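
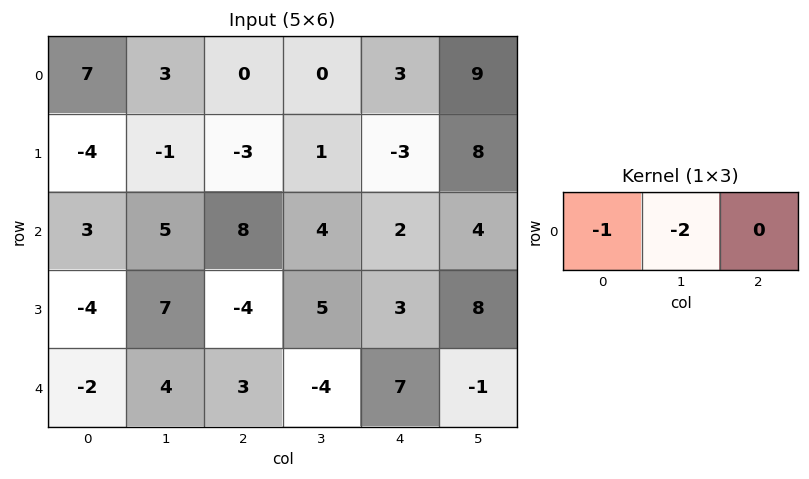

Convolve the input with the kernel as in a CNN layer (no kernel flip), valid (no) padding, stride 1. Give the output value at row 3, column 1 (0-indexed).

The receptive field on the input at this output position is [7 -4 5]. Elementwise product with the kernel and sum: 7·-1 + -4·-2.

1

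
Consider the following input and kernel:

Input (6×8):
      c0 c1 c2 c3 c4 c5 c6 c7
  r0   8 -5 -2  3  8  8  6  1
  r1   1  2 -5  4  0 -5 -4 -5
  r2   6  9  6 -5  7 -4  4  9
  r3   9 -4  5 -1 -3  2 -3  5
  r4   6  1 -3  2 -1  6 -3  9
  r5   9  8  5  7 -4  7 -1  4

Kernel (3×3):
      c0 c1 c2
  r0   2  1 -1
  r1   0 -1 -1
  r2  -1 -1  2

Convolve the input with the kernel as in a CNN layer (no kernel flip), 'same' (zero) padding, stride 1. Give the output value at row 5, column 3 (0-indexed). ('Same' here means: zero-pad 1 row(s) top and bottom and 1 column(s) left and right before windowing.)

-6

The receptive field on the zero-padded input at this output position is [-3 2 -1 / 5 7 -4 / 0 0 0]. Elementwise product with the kernel and sum: -3·2 + 2·1 + -1·-1 + 7·-1 + -4·-1 + 0·-1 + 0·-1 + 0·2.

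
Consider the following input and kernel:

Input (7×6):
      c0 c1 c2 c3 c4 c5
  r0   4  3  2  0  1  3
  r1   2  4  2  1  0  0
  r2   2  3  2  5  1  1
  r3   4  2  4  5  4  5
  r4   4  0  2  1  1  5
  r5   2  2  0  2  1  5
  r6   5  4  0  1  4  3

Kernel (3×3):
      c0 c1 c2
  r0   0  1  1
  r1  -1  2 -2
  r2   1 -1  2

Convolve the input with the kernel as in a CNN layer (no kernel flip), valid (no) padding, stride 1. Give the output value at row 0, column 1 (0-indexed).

11

The receptive field on the input at this output position is [3 2 0 / 4 2 1 / 3 2 5]. Elementwise product with the kernel and sum: 2·1 + 0·1 + 4·-1 + 2·2 + 1·-2 + 3·1 + 2·-1 + 5·2.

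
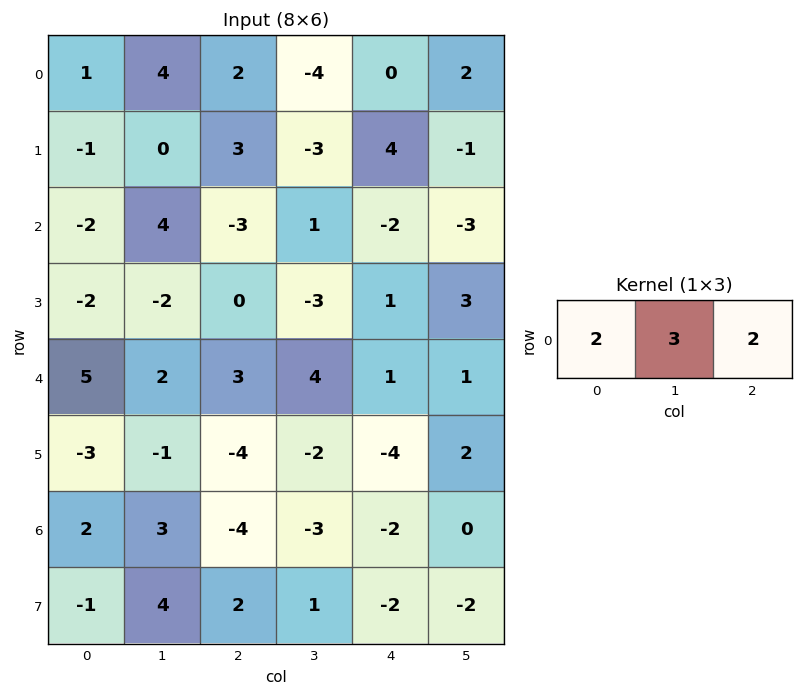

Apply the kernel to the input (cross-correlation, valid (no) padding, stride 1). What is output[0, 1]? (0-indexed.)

6

The receptive field on the input at this output position is [4 2 -4]. Elementwise product with the kernel and sum: 4·2 + 2·3 + -4·2.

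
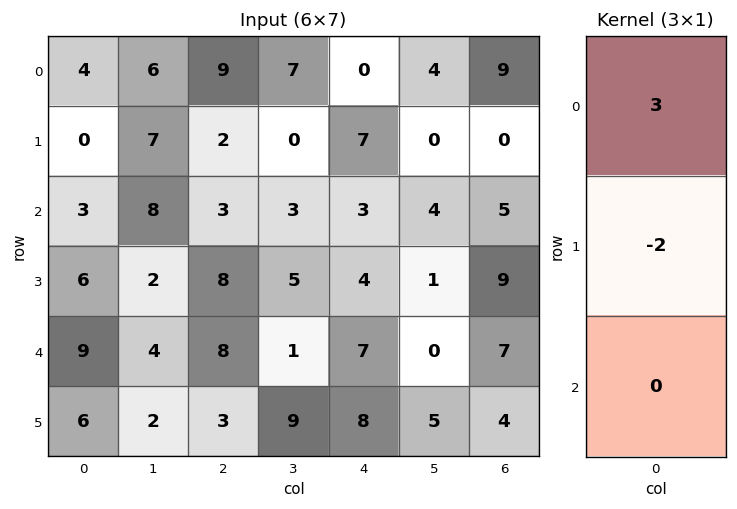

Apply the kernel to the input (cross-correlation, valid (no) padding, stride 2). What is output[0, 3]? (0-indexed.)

27

The receptive field on the input at this output position is [9 / 0 / 5]. Elementwise product with the kernel and sum: 9·3 + 0·-2.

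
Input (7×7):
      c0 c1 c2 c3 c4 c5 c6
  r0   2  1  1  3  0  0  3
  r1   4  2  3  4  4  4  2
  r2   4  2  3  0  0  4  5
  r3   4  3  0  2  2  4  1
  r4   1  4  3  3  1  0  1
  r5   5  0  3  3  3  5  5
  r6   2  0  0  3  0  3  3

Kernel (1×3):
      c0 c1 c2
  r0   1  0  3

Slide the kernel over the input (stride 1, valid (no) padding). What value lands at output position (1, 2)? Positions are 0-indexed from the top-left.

The receptive field on the input at this output position is [3 4 4]. Elementwise product with the kernel and sum: 3·1 + 4·3.

15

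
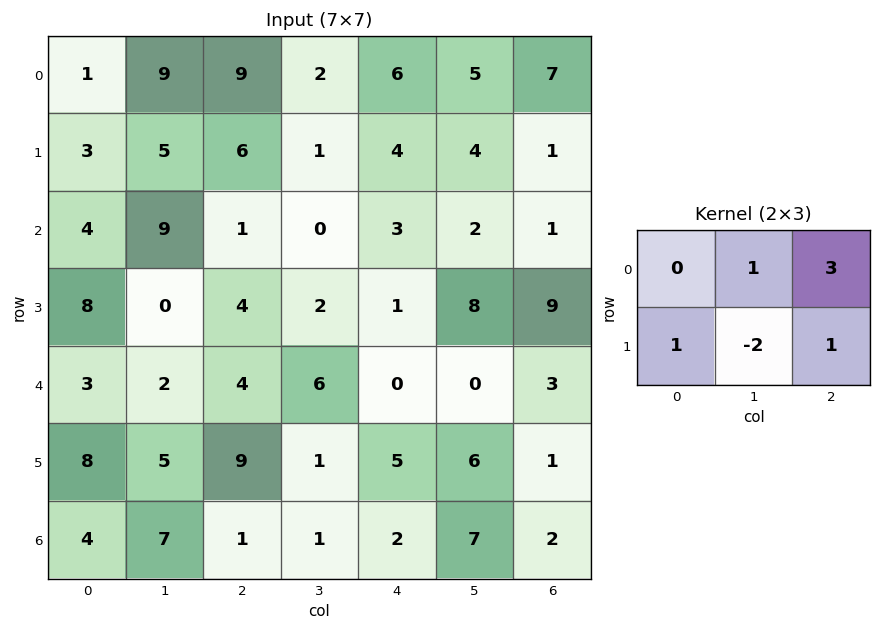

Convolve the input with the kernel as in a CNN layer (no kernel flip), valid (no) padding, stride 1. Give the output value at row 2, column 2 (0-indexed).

The receptive field on the input at this output position is [1 0 3 / 4 2 1]. Elementwise product with the kernel and sum: 0·1 + 3·3 + 4·1 + 2·-2 + 1·1.

10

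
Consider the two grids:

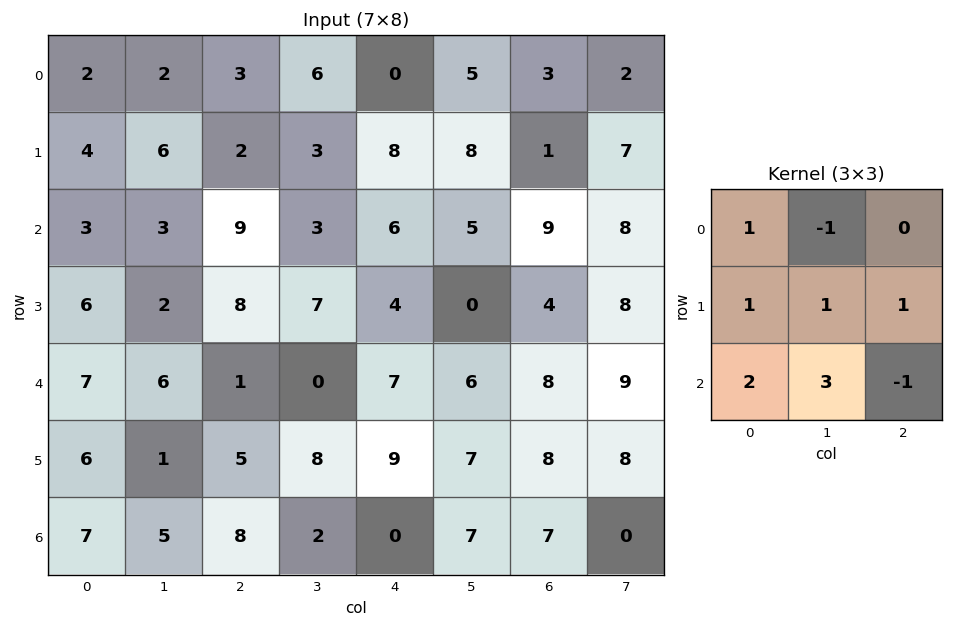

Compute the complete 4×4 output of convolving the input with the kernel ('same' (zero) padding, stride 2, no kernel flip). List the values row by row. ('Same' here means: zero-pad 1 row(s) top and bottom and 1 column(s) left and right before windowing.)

Output[0,0]: The receptive field on the zero-padded input at this output position is [0 0 0 / 0 2 2 / 0 4 6]. Elementwise product with the kernel and sum: 0·1 + 0·-1 + 0·1 + 2·1 + 2·1 + 0·2 + 4·3 + 6·-1.
Output[0,1]: The receptive field on the zero-padded input at this output position is [0 0 0 / 2 3 6 / 6 2 3]. Elementwise product with the kernel and sum: 0·1 + 0·-1 + 2·1 + 3·1 + 6·1 + 6·2 + 2·3 + 3·-1.

10 26 33 22
18 40 35 33
24 10 52 49
6 11 8 13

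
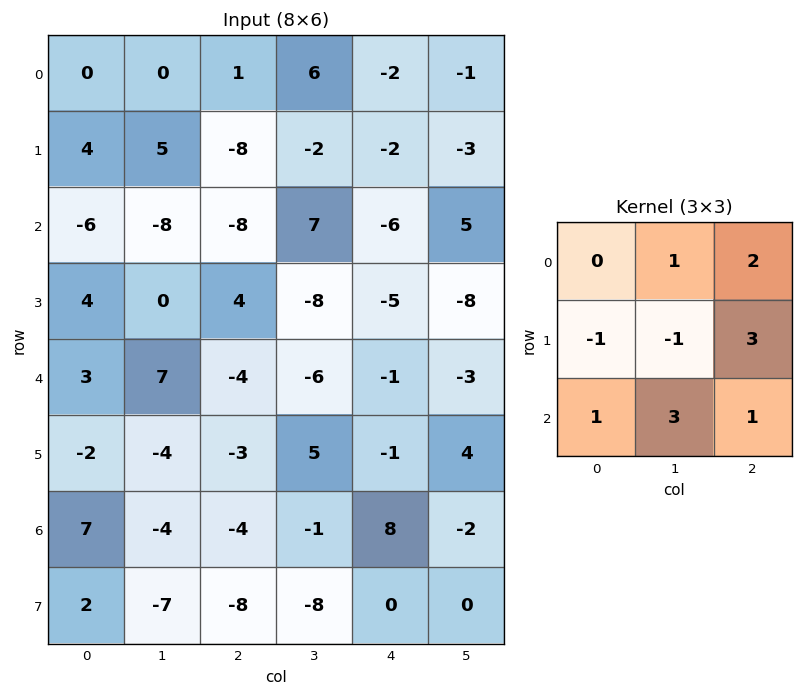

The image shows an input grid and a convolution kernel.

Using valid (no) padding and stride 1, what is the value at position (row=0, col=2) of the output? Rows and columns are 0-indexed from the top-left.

13

The receptive field on the input at this output position is [1 6 -2 / -8 -2 -2 / -8 7 -6]. Elementwise product with the kernel and sum: 6·1 + -2·2 + -8·-1 + -2·-1 + -2·3 + -8·1 + 7·3 + -6·1.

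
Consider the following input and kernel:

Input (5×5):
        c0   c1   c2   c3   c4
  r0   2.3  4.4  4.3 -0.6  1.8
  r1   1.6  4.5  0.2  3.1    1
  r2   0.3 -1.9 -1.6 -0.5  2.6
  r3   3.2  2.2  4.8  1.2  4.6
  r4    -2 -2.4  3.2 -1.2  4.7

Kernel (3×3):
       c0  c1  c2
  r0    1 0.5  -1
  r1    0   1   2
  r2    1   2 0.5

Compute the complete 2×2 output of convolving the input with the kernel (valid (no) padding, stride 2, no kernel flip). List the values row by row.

0.8 6
7.55 9.1

Output[0,0]: The receptive field on the input at this output position is [2.3 4.4 4.3 / 1.6 4.5 0.2 / 0.3 -1.9 -1.6]. Elementwise product with the kernel and sum: 2.3·1 + 4.4·0.5 + 4.3·-1 + 4.5·1 + 0.2·2 + 0.3·1 + -1.9·2 + -1.6·0.5.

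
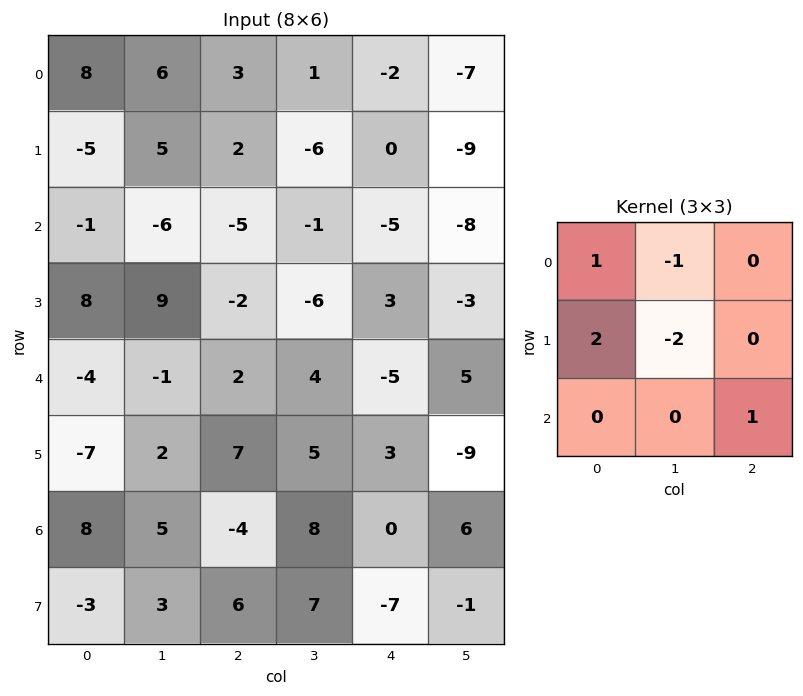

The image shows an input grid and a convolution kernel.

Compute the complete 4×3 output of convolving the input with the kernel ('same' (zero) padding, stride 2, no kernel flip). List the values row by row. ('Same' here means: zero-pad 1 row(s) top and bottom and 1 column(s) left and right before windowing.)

Output[0,0]: The receptive field on the zero-padded input at this output position is [0 0 0 / 0 8 6 / 0 -5 5]. Elementwise product with the kernel and sum: 0·1 + 0·-1 + 0·2 + 8·-2 + 5·1.
Output[0,1]: The receptive field on the zero-padded input at this output position is [0 0 0 / 6 3 1 / 5 2 -6]. Elementwise product with the kernel and sum: 0·1 + 0·-1 + 6·2 + 3·-2 + -6·1.

-11 0 -3
16 -5 -1
2 10 0
-6 20 17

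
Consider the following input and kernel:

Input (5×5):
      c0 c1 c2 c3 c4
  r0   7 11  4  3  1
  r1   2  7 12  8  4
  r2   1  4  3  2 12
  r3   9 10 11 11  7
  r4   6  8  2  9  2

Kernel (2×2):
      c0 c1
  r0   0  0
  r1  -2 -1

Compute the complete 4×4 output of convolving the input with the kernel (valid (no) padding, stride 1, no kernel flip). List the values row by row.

-11 -26 -32 -20
-6 -11 -8 -16
-28 -31 -33 -29
-20 -18 -13 -20

Output[0,0]: The receptive field on the input at this output position is [7 11 / 2 7]. Elementwise product with the kernel and sum: 2·-2 + 7·-1.
Output[0,1]: The receptive field on the input at this output position is [11 4 / 7 12]. Elementwise product with the kernel and sum: 7·-2 + 12·-1.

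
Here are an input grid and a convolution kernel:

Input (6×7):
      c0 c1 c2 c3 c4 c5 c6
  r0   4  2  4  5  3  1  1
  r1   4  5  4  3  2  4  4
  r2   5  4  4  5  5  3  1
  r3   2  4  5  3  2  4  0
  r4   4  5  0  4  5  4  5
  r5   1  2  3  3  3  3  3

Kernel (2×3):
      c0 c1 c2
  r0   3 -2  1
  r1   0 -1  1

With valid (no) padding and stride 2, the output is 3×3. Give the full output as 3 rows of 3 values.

11 4 8
12 6 6
3 -3 12

Output[0,0]: The receptive field on the input at this output position is [4 2 4 / 4 5 4]. Elementwise product with the kernel and sum: 4·3 + 2·-2 + 4·1 + 5·-1 + 4·1.
Output[0,1]: The receptive field on the input at this output position is [4 5 3 / 4 3 2]. Elementwise product with the kernel and sum: 4·3 + 5·-2 + 3·1 + 3·-1 + 2·1.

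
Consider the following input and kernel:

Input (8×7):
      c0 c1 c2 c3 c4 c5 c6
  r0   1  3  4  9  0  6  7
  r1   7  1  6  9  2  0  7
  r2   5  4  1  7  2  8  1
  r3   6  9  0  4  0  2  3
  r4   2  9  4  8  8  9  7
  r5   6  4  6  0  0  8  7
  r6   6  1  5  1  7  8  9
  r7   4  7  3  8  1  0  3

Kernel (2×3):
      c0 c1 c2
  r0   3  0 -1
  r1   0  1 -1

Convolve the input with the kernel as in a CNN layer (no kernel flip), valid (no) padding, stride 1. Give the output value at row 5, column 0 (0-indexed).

8

The receptive field on the input at this output position is [6 4 6 / 6 1 5]. Elementwise product with the kernel and sum: 6·3 + 6·-1 + 1·1 + 5·-1.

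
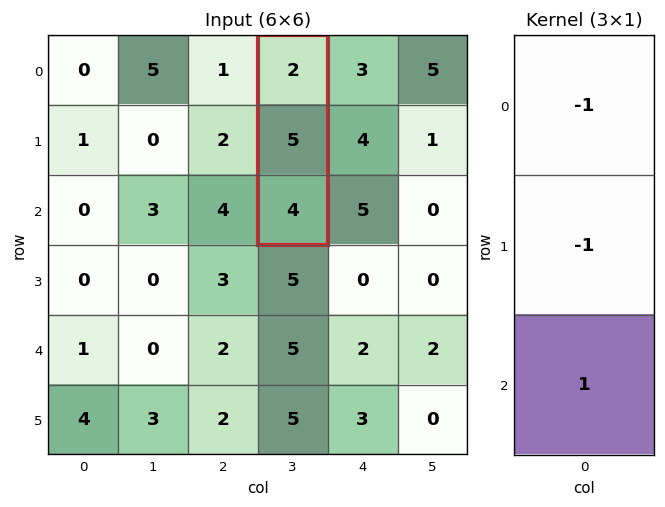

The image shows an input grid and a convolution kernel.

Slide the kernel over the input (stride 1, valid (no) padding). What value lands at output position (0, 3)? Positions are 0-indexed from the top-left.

-3

The receptive field on the input at this output position is [2 / 5 / 4]. Elementwise product with the kernel and sum: 2·-1 + 5·-1 + 4·1.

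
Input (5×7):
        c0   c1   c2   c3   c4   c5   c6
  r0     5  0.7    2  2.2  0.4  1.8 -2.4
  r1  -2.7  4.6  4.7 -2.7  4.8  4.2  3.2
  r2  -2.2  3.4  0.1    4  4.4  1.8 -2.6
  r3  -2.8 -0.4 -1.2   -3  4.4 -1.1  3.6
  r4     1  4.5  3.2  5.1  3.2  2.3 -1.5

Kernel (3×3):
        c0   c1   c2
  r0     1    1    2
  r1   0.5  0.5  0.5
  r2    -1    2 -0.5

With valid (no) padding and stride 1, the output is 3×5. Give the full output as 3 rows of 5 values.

21.95 5.2 14.1 13.25 4
14.55 7.15 8.85 27.95 8.8
5.6 8.55 18.4 12.3 6.6

Output[0,0]: The receptive field on the input at this output position is [5 0.7 2 / -2.7 4.6 4.7 / -2.2 3.4 0.1]. Elementwise product with the kernel and sum: 5·1 + 0.7·1 + 2·2 + -2.7·0.5 + 4.6·0.5 + 4.7·0.5 + -2.2·-1 + 3.4·2 + 0.1·-0.5.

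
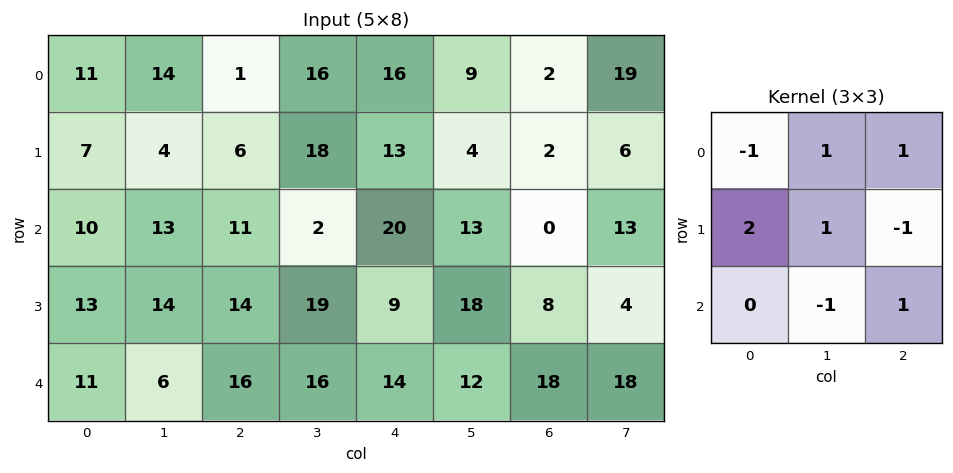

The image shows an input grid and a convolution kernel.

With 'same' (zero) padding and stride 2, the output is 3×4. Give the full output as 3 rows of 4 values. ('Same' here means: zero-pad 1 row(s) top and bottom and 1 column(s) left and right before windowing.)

-6 25 30 5
9 60 19 13
32 31 42 18

Output[0,0]: The receptive field on the zero-padded input at this output position is [0 0 0 / 0 11 14 / 0 7 4]. Elementwise product with the kernel and sum: 0·-1 + 0·1 + 0·1 + 0·2 + 11·1 + 14·-1 + 7·-1 + 4·1.
Output[0,1]: The receptive field on the zero-padded input at this output position is [0 0 0 / 14 1 16 / 4 6 18]. Elementwise product with the kernel and sum: 0·-1 + 0·1 + 0·1 + 14·2 + 1·1 + 16·-1 + 6·-1 + 18·1.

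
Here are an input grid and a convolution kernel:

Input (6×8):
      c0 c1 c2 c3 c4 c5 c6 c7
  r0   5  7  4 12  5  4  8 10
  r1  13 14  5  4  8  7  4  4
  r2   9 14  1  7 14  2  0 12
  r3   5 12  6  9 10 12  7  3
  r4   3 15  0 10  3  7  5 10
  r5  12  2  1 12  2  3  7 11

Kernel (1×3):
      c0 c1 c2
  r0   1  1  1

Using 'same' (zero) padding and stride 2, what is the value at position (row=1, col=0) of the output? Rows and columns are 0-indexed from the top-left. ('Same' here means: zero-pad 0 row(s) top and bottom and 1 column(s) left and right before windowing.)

23

The receptive field on the zero-padded input at this output position is [0 9 14]. Elementwise product with the kernel and sum: 0·1 + 9·1 + 14·1.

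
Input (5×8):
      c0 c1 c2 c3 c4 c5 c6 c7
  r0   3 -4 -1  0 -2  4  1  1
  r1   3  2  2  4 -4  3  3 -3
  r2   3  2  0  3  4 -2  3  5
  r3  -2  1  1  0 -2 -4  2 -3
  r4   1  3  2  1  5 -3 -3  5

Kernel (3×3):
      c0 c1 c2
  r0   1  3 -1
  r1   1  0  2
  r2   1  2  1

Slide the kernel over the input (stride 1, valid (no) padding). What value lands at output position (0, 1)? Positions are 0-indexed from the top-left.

8

The receptive field on the input at this output position is [-4 -1 0 / 2 2 4 / 2 0 3]. Elementwise product with the kernel and sum: -4·1 + -1·3 + 0·-1 + 2·1 + 4·2 + 2·1 + 0·2 + 3·1.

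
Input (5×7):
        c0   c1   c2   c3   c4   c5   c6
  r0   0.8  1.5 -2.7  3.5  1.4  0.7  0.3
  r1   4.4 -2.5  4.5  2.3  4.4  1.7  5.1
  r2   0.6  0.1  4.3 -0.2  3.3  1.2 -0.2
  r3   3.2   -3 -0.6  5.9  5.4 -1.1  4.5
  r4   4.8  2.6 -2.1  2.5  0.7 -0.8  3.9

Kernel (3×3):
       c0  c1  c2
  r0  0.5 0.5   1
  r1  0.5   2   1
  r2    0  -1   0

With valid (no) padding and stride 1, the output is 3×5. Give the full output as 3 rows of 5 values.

Output[0,0]: The receptive field on the input at this output position is [0.8 1.5 -2.7 / 4.4 -2.5 4.5 / 0.6 0.1 4.3]. Elementwise product with the kernel and sum: 0.8·0.5 + 1.5·0.5 + -2.7·1 + 4.4·0.5 + -2.5·2 + 4.5·1 + 0.1·-1.
Output[0,1]: The receptive field on the input at this output position is [1.5 -2.7 3.5 / -2.5 4.5 2.3 / 0.1 4.3 -0.2]. Elementwise product with the kernel and sum: 1.5·0.5 + -2.7·0.5 + 3.5·1 + -2.5·0.5 + 4.5·2 + 2.3·1 + 4.3·-1.

0.05 8.65 13.25 11.5 10.85
13.25 12.35 6.95 7.35 13.1
-2.95 7.3 19.75 14.7 7.85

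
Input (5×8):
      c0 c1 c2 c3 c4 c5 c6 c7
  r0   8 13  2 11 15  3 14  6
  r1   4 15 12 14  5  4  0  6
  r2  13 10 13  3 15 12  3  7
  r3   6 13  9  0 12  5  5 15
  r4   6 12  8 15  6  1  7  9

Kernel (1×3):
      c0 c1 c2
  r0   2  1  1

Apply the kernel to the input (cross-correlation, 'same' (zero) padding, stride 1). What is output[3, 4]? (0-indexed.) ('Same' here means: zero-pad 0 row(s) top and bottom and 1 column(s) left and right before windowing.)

The receptive field on the zero-padded input at this output position is [0 12 5]. Elementwise product with the kernel and sum: 0·2 + 12·1 + 5·1.

17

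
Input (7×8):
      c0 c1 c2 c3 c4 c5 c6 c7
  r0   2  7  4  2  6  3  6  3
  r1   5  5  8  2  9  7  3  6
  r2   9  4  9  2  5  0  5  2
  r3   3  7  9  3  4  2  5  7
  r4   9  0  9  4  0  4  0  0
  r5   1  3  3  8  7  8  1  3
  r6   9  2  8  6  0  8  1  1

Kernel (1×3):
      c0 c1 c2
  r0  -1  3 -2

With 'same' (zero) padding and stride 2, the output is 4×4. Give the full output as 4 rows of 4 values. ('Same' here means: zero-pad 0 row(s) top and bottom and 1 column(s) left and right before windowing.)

-8 1 10 9
19 19 13 11
27 19 -12 -4
23 10 -22 -7

Output[0,0]: The receptive field on the zero-padded input at this output position is [0 2 7]. Elementwise product with the kernel and sum: 0·-1 + 2·3 + 7·-2.
Output[0,1]: The receptive field on the zero-padded input at this output position is [7 4 2]. Elementwise product with the kernel and sum: 7·-1 + 4·3 + 2·-2.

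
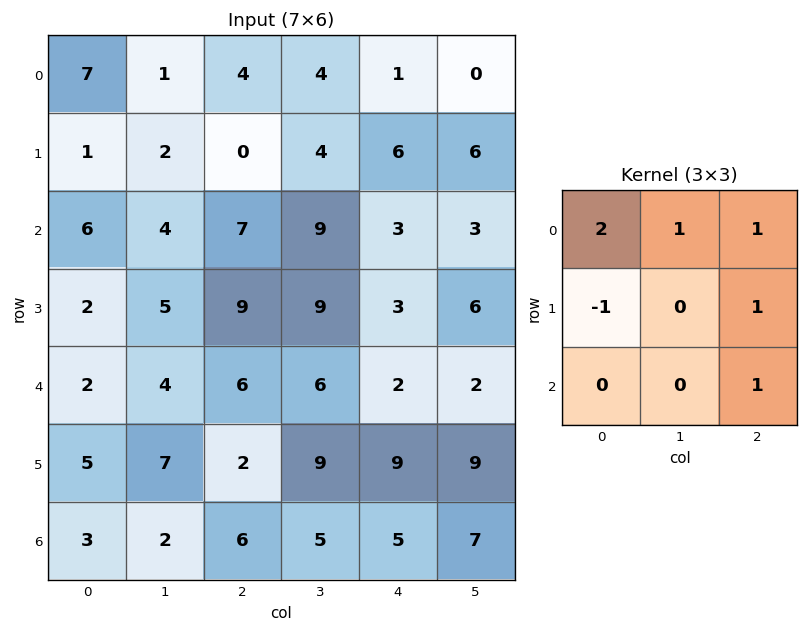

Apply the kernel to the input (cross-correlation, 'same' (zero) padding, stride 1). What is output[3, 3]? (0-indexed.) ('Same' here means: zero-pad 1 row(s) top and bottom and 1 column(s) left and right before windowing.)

The receptive field on the zero-padded input at this output position is [7 9 3 / 9 9 3 / 6 6 2]. Elementwise product with the kernel and sum: 7·2 + 9·1 + 3·1 + 9·-1 + 3·1 + 2·1.

22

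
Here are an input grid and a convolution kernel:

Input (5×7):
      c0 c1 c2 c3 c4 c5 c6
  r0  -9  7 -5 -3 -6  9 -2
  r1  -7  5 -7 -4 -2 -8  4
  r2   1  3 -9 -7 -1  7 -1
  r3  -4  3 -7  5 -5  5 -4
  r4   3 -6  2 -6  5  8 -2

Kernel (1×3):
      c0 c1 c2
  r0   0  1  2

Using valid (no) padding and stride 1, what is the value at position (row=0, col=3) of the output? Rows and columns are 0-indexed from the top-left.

The receptive field on the input at this output position is [-3 -6 9]. Elementwise product with the kernel and sum: -6·1 + 9·2.

12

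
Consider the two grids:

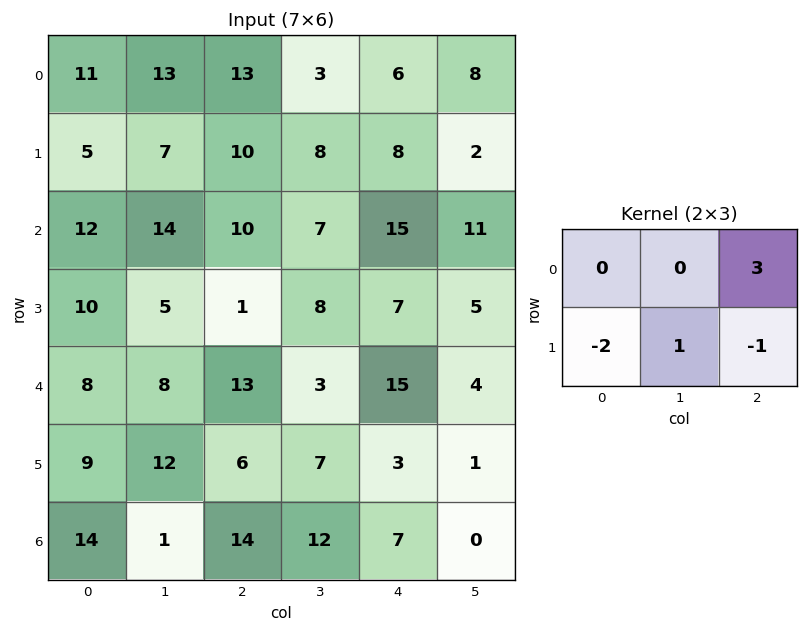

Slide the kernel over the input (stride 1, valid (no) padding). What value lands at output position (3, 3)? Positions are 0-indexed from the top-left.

The receptive field on the input at this output position is [8 7 5 / 3 15 4]. Elementwise product with the kernel and sum: 5·3 + 3·-2 + 15·1 + 4·-1.

20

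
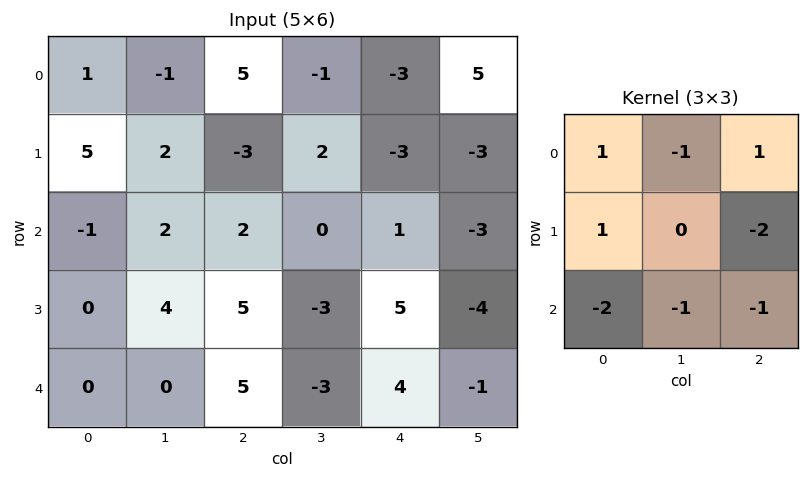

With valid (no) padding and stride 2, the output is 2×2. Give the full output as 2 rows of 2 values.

16 1
-16 -13

Output[0,0]: The receptive field on the input at this output position is [1 -1 5 / 5 2 -3 / -1 2 2]. Elementwise product with the kernel and sum: 1·1 + -1·-1 + 5·1 + 5·1 + -3·-2 + -1·-2 + 2·-1 + 2·-1.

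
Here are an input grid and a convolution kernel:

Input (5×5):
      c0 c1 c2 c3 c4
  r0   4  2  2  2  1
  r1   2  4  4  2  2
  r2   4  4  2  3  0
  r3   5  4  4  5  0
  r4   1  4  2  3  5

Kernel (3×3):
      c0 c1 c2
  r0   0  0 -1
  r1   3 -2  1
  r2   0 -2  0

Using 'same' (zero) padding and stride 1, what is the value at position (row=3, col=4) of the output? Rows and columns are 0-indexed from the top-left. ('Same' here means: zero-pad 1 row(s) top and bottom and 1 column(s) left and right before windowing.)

The receptive field on the zero-padded input at this output position is [3 0 0 / 5 0 0 / 3 5 0]. Elementwise product with the kernel and sum: 0·-1 + 5·3 + 0·-2 + 0·1 + 5·-2.

5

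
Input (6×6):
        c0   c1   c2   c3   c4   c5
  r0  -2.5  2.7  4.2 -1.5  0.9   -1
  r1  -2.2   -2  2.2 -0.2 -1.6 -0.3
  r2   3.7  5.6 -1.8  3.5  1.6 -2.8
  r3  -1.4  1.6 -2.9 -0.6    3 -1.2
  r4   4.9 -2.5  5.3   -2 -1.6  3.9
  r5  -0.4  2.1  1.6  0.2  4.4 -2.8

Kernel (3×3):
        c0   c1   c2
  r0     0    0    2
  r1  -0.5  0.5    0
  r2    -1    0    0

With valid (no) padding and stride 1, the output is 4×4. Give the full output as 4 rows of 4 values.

Output[0,0]: The receptive field on the input at this output position is [-2.5 2.7 4.2 / -2.2 -2 2.2 / 3.7 5.6 -1.8]. Elementwise product with the kernel and sum: 4.2·2 + -2.2·-0.5 + -2·0.5 + 3.7·-1.

4.8 -6.5 2.4 -6.2
6.75 -5.7 2.35 -0.95
-7 7.25 -0.95 -1.8
-9.1 0.6 0.75 -2.4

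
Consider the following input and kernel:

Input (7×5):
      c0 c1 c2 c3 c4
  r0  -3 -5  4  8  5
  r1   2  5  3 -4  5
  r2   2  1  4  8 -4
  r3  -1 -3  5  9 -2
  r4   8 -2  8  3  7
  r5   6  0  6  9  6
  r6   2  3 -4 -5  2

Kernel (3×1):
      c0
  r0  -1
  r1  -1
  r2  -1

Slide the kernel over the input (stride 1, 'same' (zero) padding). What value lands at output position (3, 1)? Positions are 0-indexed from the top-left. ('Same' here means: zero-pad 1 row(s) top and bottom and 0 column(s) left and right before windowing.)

The receptive field on the zero-padded input at this output position is [1 / -3 / -2]. Elementwise product with the kernel and sum: 1·-1 + -3·-1 + -2·-1.

4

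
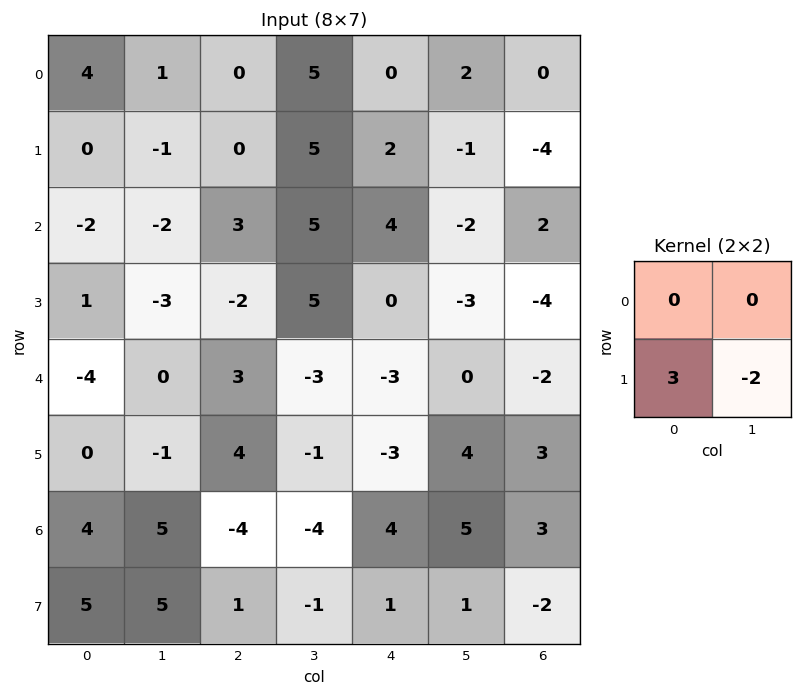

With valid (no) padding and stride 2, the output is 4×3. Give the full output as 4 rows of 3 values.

Output[0,0]: The receptive field on the input at this output position is [4 1 / 0 -1]. Elementwise product with the kernel and sum: 0·3 + -1·-2.

2 -10 8
9 -16 6
2 14 -17
5 5 1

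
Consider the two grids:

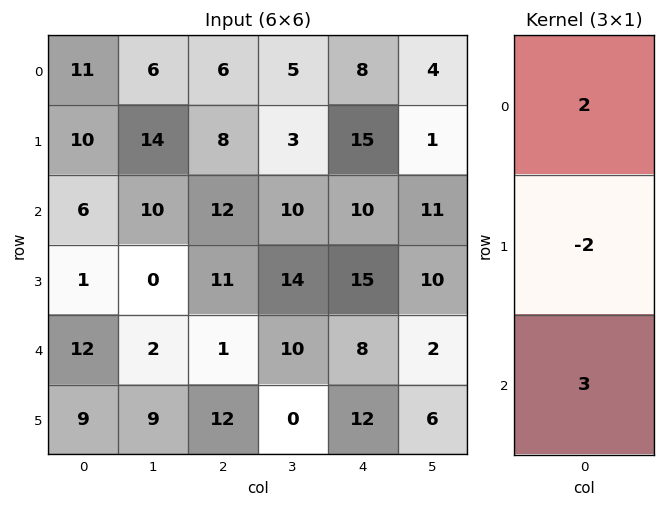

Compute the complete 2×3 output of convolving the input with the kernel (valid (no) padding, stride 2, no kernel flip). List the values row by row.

20 32 16
46 5 14

Output[0,0]: The receptive field on the input at this output position is [11 / 10 / 6]. Elementwise product with the kernel and sum: 11·2 + 10·-2 + 6·3.
Output[0,1]: The receptive field on the input at this output position is [6 / 8 / 12]. Elementwise product with the kernel and sum: 6·2 + 8·-2 + 12·3.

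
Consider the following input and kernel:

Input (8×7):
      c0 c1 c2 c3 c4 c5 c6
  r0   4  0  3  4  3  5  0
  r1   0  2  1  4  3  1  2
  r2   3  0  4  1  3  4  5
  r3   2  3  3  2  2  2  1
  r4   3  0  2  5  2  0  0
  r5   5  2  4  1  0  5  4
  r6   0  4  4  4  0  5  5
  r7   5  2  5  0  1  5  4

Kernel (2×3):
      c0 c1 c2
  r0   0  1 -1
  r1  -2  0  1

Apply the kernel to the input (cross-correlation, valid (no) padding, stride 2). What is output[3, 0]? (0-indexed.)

-5

The receptive field on the input at this output position is [0 4 4 / 5 2 5]. Elementwise product with the kernel and sum: 4·1 + 4·-1 + 5·-2 + 5·1.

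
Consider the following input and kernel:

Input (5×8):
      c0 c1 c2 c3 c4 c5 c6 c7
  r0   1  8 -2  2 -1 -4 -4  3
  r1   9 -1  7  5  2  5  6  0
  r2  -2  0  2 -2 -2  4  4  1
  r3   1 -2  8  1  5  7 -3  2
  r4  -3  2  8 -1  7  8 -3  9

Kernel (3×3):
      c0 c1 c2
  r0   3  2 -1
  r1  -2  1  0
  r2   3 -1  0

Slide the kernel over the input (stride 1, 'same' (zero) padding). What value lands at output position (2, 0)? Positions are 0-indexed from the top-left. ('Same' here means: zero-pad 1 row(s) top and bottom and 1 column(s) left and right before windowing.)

16

The receptive field on the zero-padded input at this output position is [0 9 -1 / 0 -2 0 / 0 1 -2]. Elementwise product with the kernel and sum: 0·3 + 9·2 + -1·-1 + 0·-2 + -2·1 + 0·3 + 1·-1.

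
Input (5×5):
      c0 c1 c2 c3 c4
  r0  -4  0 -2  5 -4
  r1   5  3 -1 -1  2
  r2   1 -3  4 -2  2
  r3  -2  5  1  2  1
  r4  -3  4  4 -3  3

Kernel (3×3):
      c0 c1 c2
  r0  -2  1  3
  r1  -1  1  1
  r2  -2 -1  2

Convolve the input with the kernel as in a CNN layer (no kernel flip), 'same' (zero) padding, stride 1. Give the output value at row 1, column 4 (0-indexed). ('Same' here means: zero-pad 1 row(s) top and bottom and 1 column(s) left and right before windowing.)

The receptive field on the zero-padded input at this output position is [5 -4 0 / -1 2 0 / -2 2 0]. Elementwise product with the kernel and sum: 5·-2 + -4·1 + 0·3 + -1·-1 + 2·1 + 0·1 + -2·-2 + 2·-1 + 0·2.

-9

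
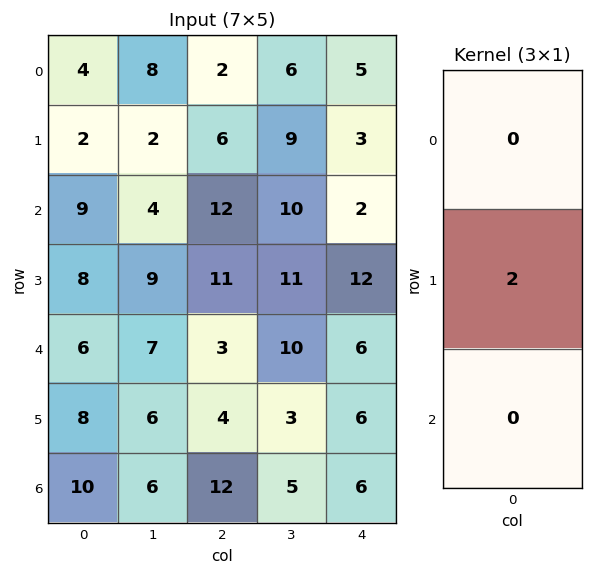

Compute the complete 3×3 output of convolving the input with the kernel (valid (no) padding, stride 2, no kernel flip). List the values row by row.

Output[0,0]: The receptive field on the input at this output position is [4 / 2 / 9]. Elementwise product with the kernel and sum: 2·2.

4 12 6
16 22 24
16 8 12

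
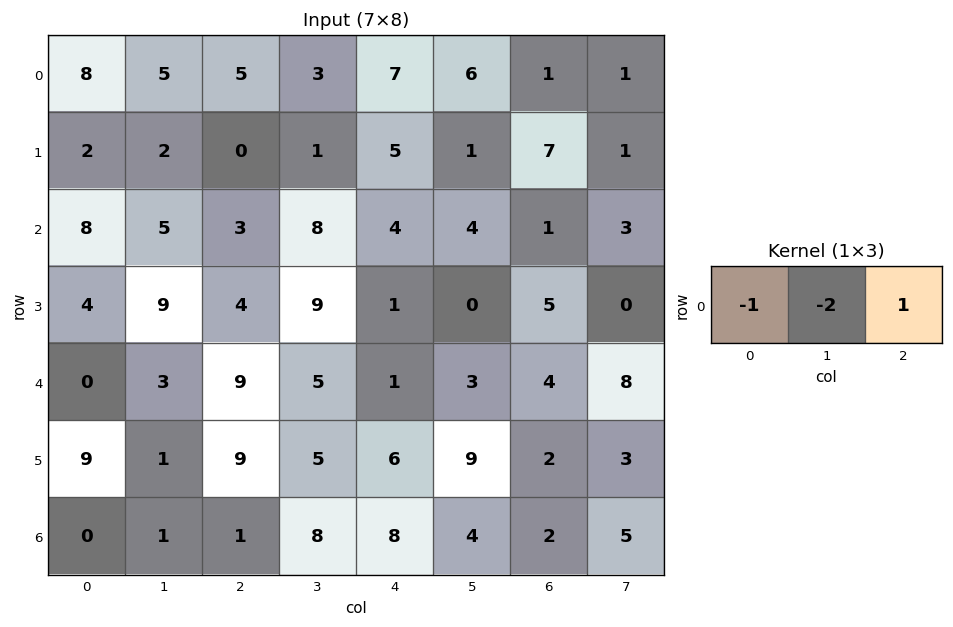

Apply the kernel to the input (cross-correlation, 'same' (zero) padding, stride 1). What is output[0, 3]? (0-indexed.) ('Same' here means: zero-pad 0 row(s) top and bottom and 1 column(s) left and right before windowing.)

The receptive field on the zero-padded input at this output position is [5 3 7]. Elementwise product with the kernel and sum: 5·-1 + 3·-2 + 7·1.

-4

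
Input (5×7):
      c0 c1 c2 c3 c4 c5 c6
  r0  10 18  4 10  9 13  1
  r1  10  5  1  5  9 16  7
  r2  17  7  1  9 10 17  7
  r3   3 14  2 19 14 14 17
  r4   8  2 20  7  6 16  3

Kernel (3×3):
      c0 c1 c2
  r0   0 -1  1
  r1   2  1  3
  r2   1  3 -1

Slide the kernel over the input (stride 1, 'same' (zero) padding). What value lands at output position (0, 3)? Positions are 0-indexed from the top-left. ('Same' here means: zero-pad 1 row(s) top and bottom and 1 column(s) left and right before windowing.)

52

The receptive field on the zero-padded input at this output position is [0 0 0 / 4 10 9 / 1 5 9]. Elementwise product with the kernel and sum: 0·-1 + 0·1 + 4·2 + 10·1 + 9·3 + 1·1 + 5·3 + 9·-1.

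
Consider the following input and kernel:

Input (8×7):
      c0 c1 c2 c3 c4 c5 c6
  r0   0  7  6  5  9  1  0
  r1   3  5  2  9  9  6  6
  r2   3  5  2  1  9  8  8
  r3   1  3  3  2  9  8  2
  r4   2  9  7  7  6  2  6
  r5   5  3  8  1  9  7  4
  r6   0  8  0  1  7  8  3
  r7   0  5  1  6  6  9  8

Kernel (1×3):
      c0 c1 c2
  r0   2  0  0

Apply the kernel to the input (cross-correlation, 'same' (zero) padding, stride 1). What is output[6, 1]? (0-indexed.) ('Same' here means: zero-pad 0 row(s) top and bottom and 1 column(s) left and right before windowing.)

The receptive field on the zero-padded input at this output position is [0 8 0]. Elementwise product with the kernel and sum: 0·2.

0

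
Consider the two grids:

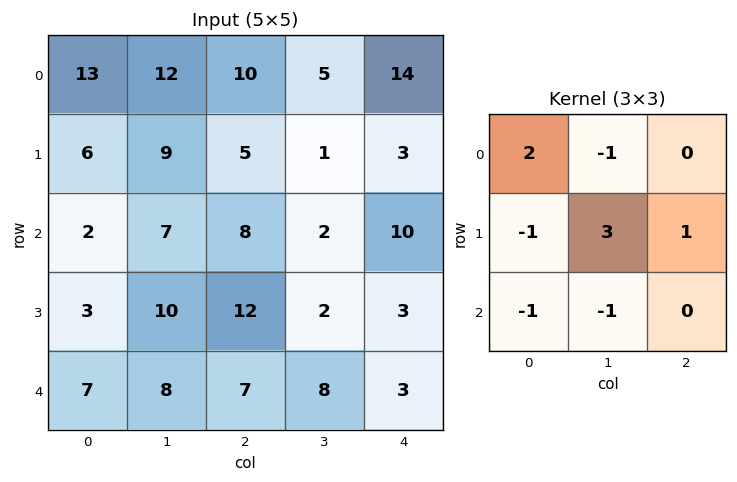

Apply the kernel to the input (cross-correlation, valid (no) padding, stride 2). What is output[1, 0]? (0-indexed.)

The receptive field on the input at this output position is [2 7 8 / 3 10 12 / 7 8 7]. Elementwise product with the kernel and sum: 2·2 + 7·-1 + 3·-1 + 10·3 + 12·1 + 7·-1 + 8·-1.

21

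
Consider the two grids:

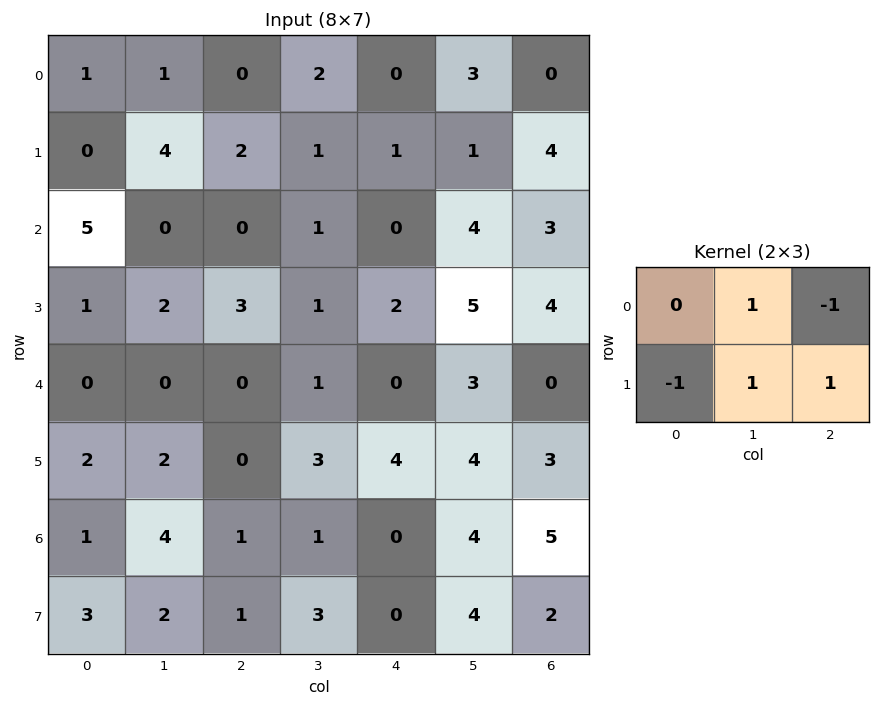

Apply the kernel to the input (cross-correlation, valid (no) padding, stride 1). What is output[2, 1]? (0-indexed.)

1

The receptive field on the input at this output position is [0 0 1 / 2 3 1]. Elementwise product with the kernel and sum: 0·1 + 1·-1 + 2·-1 + 3·1 + 1·1.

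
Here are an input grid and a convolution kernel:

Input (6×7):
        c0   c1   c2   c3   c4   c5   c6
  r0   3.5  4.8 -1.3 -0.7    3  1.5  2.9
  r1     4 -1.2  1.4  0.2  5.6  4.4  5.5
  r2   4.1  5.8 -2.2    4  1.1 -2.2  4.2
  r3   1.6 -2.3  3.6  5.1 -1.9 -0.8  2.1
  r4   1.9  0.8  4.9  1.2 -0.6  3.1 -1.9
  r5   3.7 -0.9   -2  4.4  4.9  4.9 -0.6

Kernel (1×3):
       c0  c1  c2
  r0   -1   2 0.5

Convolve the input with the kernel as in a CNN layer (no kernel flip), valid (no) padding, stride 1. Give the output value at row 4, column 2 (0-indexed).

The receptive field on the input at this output position is [4.9 1.2 -0.6]. Elementwise product with the kernel and sum: 4.9·-1 + 1.2·2 + -0.6·0.5.

-2.8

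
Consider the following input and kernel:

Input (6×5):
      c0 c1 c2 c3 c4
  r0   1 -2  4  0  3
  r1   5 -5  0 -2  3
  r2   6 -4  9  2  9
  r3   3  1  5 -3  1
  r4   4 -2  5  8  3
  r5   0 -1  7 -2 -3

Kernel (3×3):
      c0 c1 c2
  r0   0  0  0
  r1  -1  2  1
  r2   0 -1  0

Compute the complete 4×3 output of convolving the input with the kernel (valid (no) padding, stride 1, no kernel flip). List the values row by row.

Output[0,0]: The receptive field on the input at this output position is [1 -2 4 / 5 -5 0 / 6 -4 9]. Elementwise product with the kernel and sum: 5·-1 + -5·2 + 0·1 + -4·-1.

-11 -6 -3
-6 19 7
6 1 -18
-2 13 16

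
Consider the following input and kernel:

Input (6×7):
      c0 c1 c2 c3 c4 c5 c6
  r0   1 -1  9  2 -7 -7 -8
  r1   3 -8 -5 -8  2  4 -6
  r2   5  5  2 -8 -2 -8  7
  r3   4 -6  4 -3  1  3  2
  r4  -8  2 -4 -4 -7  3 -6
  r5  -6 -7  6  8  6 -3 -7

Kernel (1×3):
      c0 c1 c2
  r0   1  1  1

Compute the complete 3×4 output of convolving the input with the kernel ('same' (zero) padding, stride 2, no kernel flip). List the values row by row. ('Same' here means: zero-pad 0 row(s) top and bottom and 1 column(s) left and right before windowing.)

0 10 -12 -15
10 -1 -18 -1
-6 -6 -8 -3

Output[0,0]: The receptive field on the zero-padded input at this output position is [0 1 -1]. Elementwise product with the kernel and sum: 0·1 + 1·1 + -1·1.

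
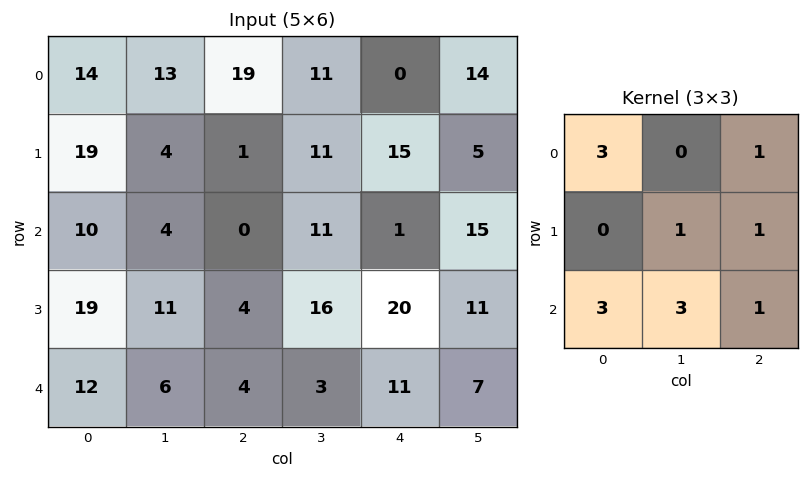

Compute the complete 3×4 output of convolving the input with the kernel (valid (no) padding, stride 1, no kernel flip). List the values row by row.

Output[0,0]: The receptive field on the input at this output position is [14 13 19 / 19 4 1 / 10 4 0]. Elementwise product with the kernel and sum: 14·3 + 19·1 + 4·1 + 1·1 + 10·3 + 4·3 + 0·1.

108 85 117 118
156 95 110 173
103 76 69 128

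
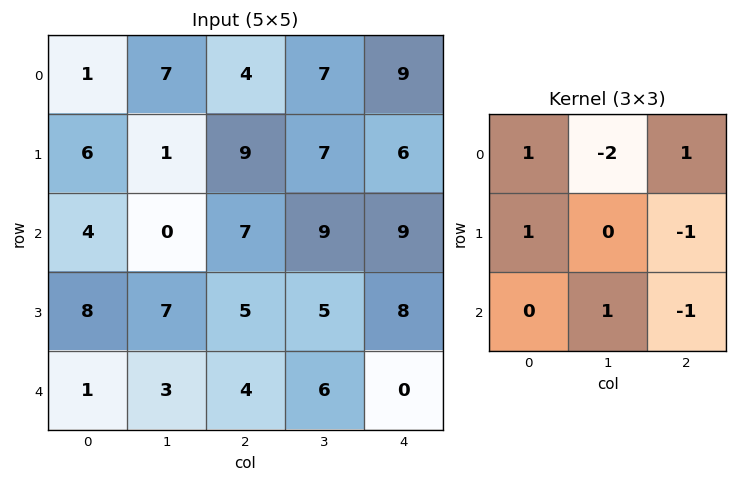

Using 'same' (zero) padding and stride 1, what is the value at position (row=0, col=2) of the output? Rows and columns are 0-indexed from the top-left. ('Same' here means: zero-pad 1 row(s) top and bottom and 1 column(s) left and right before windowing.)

2

The receptive field on the zero-padded input at this output position is [0 0 0 / 7 4 7 / 1 9 7]. Elementwise product with the kernel and sum: 0·1 + 0·-2 + 0·1 + 7·1 + 7·-1 + 9·1 + 7·-1.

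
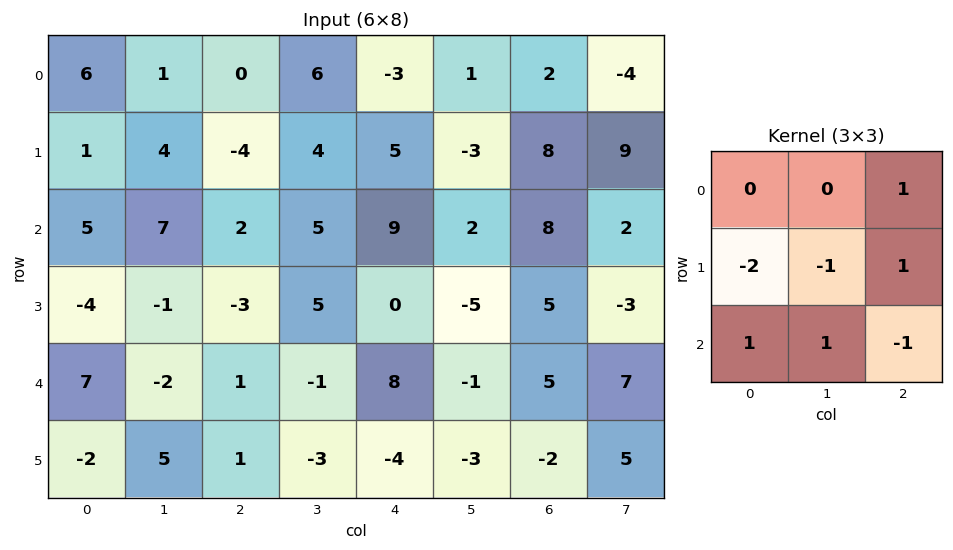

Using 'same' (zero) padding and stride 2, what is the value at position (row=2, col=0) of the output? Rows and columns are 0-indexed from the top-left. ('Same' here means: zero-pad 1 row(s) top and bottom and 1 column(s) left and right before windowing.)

-17

The receptive field on the zero-padded input at this output position is [0 -4 -1 / 0 7 -2 / 0 -2 5]. Elementwise product with the kernel and sum: -1·1 + 0·-2 + 7·-1 + -2·1 + 0·1 + -2·1 + 5·-1.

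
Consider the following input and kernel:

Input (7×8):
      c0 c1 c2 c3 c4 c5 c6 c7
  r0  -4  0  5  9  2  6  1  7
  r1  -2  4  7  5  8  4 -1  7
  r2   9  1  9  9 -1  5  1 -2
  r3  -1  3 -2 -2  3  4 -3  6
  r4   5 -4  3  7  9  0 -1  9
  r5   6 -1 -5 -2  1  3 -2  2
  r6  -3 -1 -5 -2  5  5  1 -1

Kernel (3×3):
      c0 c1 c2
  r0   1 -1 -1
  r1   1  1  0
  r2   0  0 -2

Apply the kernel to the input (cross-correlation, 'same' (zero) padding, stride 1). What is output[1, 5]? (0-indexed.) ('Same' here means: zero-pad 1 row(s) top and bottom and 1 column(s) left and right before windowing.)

The receptive field on the zero-padded input at this output position is [2 6 1 / 8 4 -1 / -1 5 1]. Elementwise product with the kernel and sum: 2·1 + 6·-1 + 1·-1 + 8·1 + 4·1 + 1·-2.

5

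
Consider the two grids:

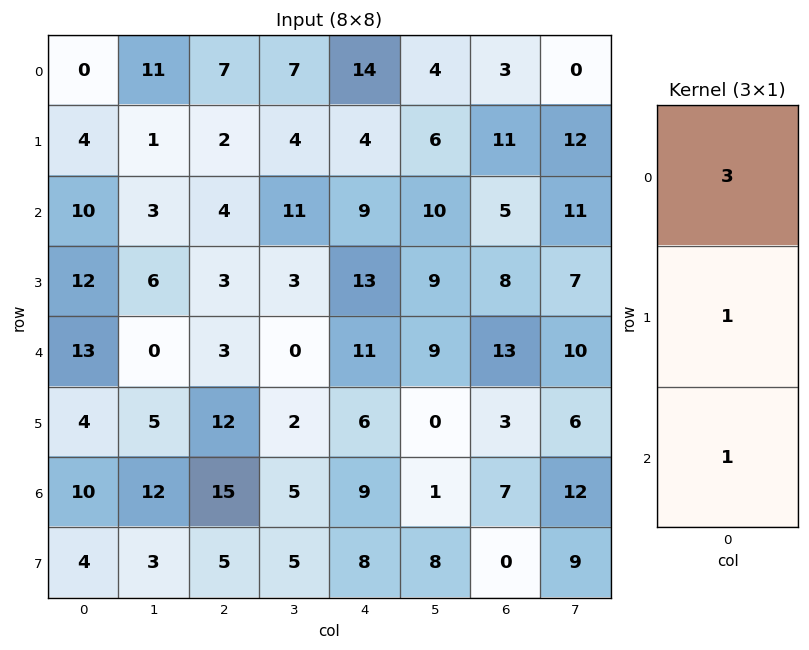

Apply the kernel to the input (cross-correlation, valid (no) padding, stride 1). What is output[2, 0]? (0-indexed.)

The receptive field on the input at this output position is [10 / 12 / 13]. Elementwise product with the kernel and sum: 10·3 + 12·1 + 13·1.

55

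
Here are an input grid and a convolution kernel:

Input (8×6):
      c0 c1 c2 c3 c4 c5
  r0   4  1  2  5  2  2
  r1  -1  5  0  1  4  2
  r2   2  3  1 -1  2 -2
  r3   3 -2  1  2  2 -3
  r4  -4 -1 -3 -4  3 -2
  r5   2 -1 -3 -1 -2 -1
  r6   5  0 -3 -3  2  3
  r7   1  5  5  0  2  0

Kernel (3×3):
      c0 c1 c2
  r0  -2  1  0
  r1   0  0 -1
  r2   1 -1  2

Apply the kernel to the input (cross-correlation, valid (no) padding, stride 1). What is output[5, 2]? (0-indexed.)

12

The receptive field on the input at this output position is [-3 -1 -2 / -3 -3 2 / 5 0 2]. Elementwise product with the kernel and sum: -3·-2 + -1·1 + 2·-1 + 5·1 + 0·-1 + 2·2.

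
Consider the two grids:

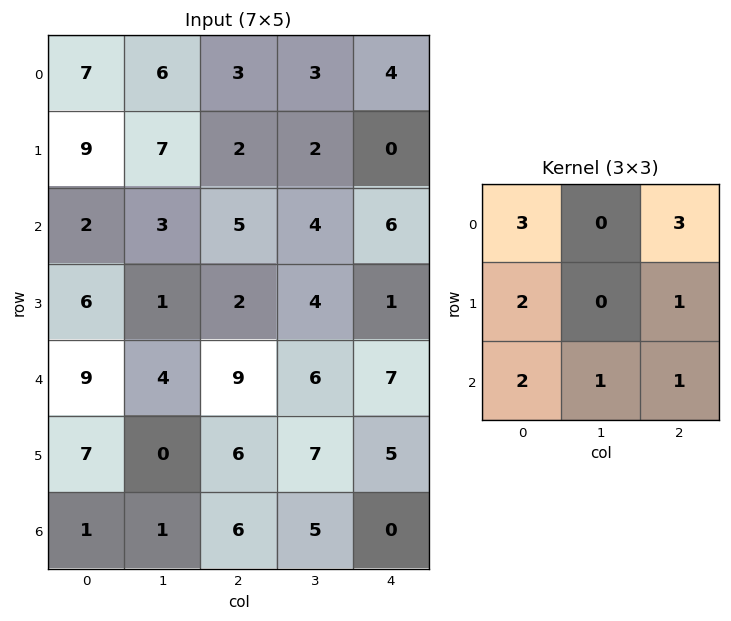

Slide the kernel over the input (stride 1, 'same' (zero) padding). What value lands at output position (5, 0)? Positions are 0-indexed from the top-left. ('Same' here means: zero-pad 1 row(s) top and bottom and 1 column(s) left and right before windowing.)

The receptive field on the zero-padded input at this output position is [0 9 4 / 0 7 0 / 0 1 1]. Elementwise product with the kernel and sum: 0·3 + 4·3 + 0·2 + 0·1 + 0·2 + 1·1 + 1·1.

14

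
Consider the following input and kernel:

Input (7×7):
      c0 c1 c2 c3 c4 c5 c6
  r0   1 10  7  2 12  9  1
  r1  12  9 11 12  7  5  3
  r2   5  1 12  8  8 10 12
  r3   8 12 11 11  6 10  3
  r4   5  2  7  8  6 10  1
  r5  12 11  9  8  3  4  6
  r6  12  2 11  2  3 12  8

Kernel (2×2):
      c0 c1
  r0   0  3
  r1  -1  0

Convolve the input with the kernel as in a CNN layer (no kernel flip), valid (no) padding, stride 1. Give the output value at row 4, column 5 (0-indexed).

-1

The receptive field on the input at this output position is [10 1 / 4 6]. Elementwise product with the kernel and sum: 1·3 + 4·-1.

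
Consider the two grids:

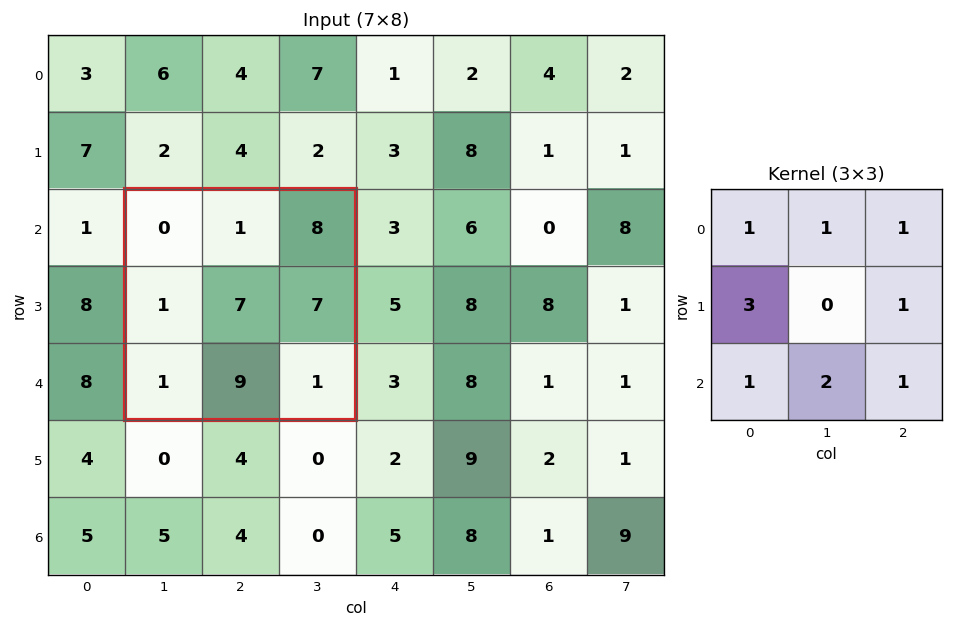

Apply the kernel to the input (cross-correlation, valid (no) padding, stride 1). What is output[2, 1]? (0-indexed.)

39

The receptive field on the input at this output position is [0 1 8 / 1 7 7 / 1 9 1]. Elementwise product with the kernel and sum: 0·1 + 1·1 + 8·1 + 1·3 + 7·1 + 1·1 + 9·2 + 1·1.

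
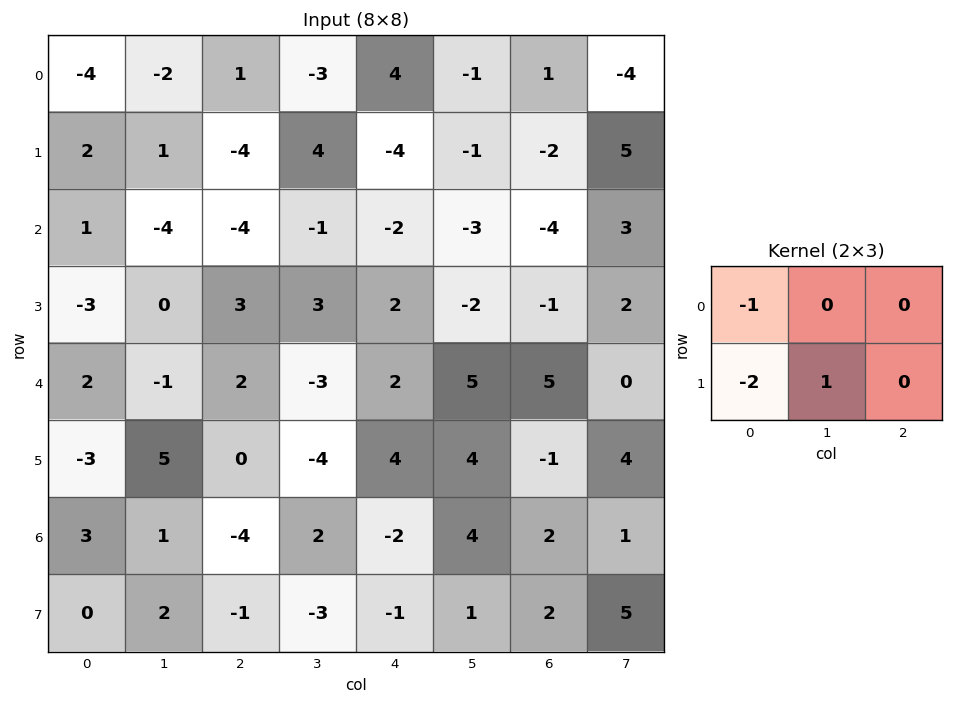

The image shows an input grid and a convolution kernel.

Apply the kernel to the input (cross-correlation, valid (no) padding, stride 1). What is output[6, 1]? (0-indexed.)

The receptive field on the input at this output position is [1 -4 2 / 2 -1 -3]. Elementwise product with the kernel and sum: 1·-1 + 2·-2 + -1·1.

-6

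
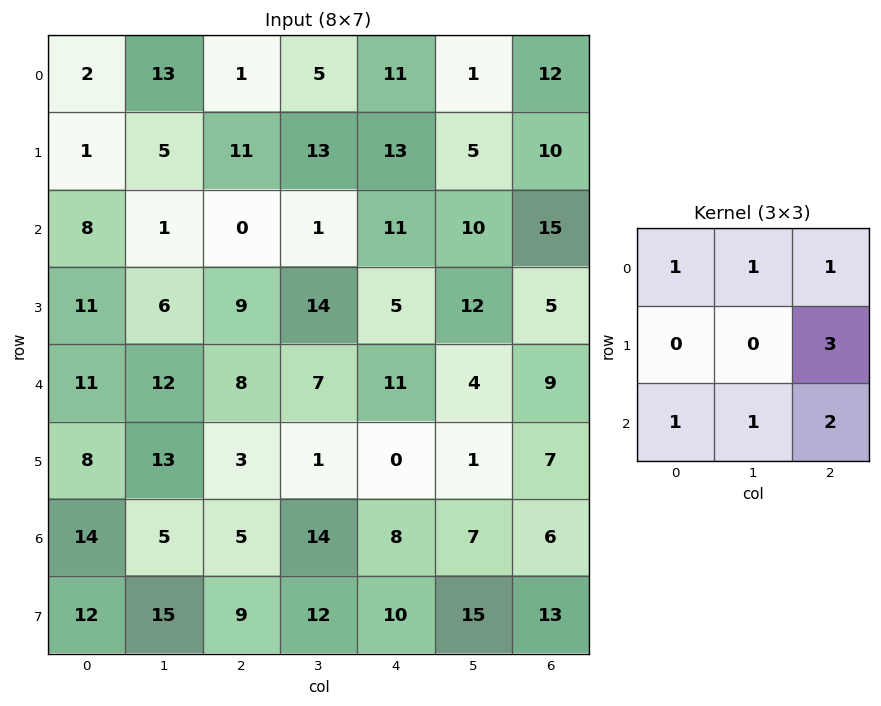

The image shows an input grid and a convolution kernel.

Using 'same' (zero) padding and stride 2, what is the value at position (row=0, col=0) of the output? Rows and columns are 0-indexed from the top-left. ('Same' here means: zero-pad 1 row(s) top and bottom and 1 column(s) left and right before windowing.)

The receptive field on the zero-padded input at this output position is [0 0 0 / 0 2 13 / 0 1 5]. Elementwise product with the kernel and sum: 0·1 + 0·1 + 0·1 + 13·3 + 0·1 + 1·1 + 5·2.

50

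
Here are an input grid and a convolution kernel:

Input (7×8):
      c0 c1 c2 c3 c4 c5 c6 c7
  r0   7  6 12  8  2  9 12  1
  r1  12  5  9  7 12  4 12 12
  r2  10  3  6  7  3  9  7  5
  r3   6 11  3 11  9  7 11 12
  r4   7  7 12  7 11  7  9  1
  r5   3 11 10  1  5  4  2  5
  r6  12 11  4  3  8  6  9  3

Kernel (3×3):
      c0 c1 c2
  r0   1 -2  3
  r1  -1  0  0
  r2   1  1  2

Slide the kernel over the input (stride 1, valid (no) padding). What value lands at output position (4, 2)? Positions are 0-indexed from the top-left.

44

The receptive field on the input at this output position is [12 7 11 / 10 1 5 / 4 3 8]. Elementwise product with the kernel and sum: 12·1 + 7·-2 + 11·3 + 10·-1 + 4·1 + 3·1 + 8·2.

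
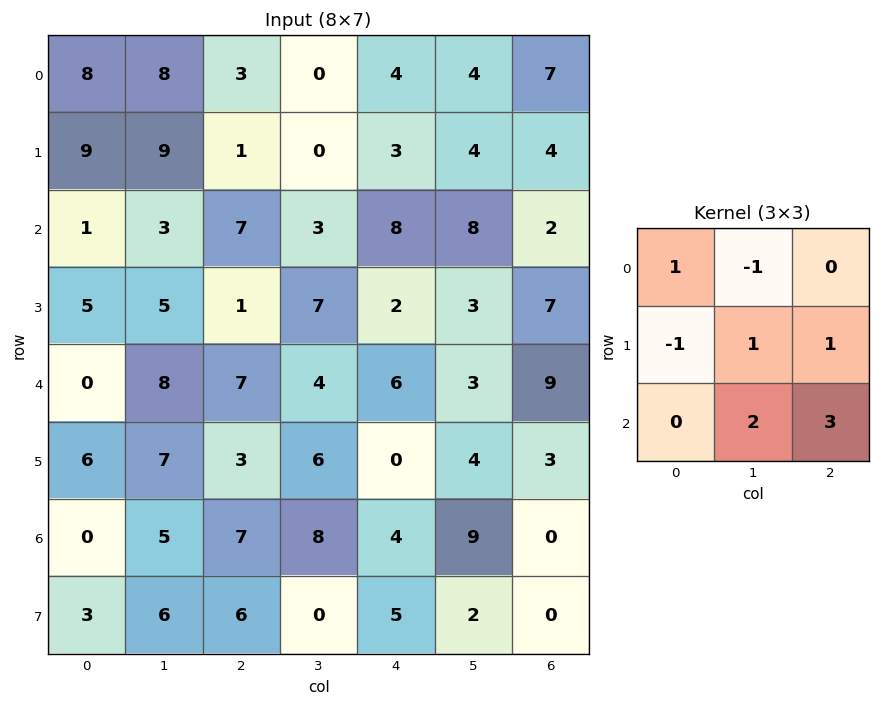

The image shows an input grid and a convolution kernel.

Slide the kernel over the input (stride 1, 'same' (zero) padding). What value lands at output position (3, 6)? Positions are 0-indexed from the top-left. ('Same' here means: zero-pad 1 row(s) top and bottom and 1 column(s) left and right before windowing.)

28

The receptive field on the zero-padded input at this output position is [8 2 0 / 3 7 0 / 3 9 0]. Elementwise product with the kernel and sum: 8·1 + 2·-1 + 3·-1 + 7·1 + 0·1 + 9·2 + 0·3.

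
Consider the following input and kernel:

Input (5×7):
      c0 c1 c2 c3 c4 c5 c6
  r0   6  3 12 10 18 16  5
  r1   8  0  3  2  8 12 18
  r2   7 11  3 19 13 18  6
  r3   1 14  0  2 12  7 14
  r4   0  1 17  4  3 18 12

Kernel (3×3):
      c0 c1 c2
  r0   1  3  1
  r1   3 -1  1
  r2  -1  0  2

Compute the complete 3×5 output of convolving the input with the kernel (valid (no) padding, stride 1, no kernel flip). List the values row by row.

Output[0,0]: The receptive field on the input at this output position is [6 3 12 / 8 0 3 / 7 11 3]. Elementwise product with the kernel and sum: 6·1 + 3·3 + 12·1 + 8·3 + 0·-1 + 3·1 + 7·-1 + 3·2.
Output[0,1]: The receptive field on the input at this output position is [3 12 10 / 0 3 2 / 11 3 19]. Elementwise product with the kernel and sum: 3·1 + 12·3 + 10·1 + 0·3 + 3·-1 + 2·1 + 11·-1 + 19·2.

53 75 98 107 100
23 50 44 112 105
66 90 72 109 137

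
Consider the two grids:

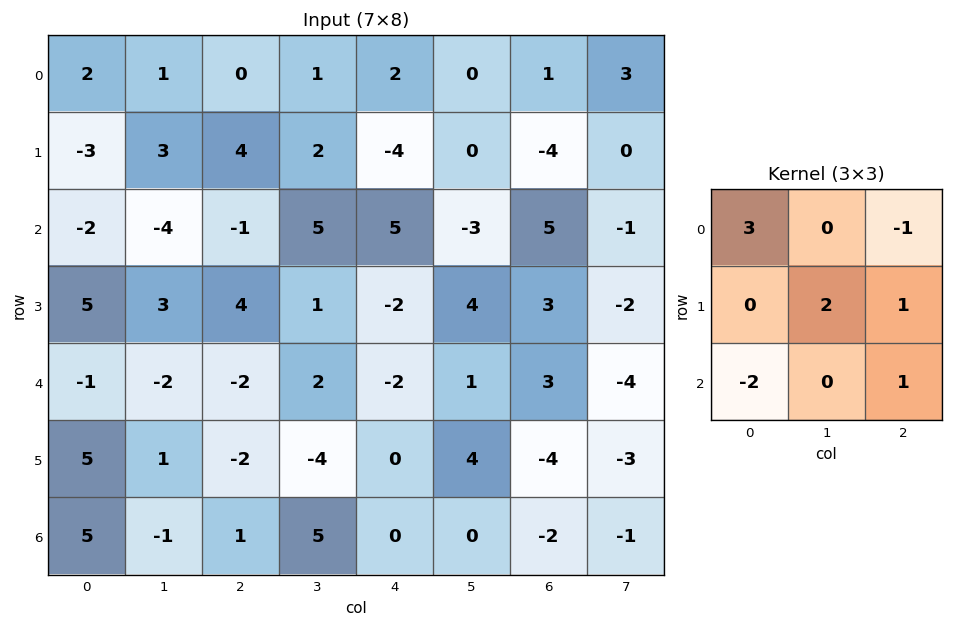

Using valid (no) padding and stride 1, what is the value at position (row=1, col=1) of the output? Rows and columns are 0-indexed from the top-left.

The receptive field on the input at this output position is [3 4 2 / -4 -1 5 / 3 4 1]. Elementwise product with the kernel and sum: 3·3 + 2·-1 + -1·2 + 5·1 + 3·-2 + 1·1.

5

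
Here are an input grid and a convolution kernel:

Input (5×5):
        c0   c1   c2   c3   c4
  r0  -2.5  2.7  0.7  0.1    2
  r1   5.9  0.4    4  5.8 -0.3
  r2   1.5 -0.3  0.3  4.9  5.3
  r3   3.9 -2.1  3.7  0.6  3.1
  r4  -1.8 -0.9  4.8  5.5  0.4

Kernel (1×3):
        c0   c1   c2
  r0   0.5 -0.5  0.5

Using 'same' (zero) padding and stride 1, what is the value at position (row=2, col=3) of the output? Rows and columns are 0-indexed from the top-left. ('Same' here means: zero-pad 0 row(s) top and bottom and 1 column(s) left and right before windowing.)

0.35

The receptive field on the zero-padded input at this output position is [0.3 4.9 5.3]. Elementwise product with the kernel and sum: 0.3·0.5 + 4.9·-0.5 + 5.3·0.5.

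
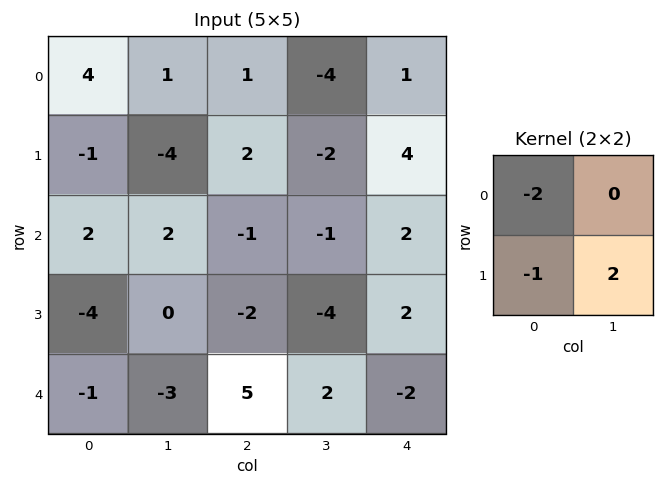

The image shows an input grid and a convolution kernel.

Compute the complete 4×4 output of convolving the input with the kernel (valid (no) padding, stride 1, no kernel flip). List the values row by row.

-15 6 -8 18
4 4 -5 9
0 -8 -4 10
3 13 3 2

Output[0,0]: The receptive field on the input at this output position is [4 1 / -1 -4]. Elementwise product with the kernel and sum: 4·-2 + -1·-1 + -4·2.
Output[0,1]: The receptive field on the input at this output position is [1 1 / -4 2]. Elementwise product with the kernel and sum: 1·-2 + -4·-1 + 2·2.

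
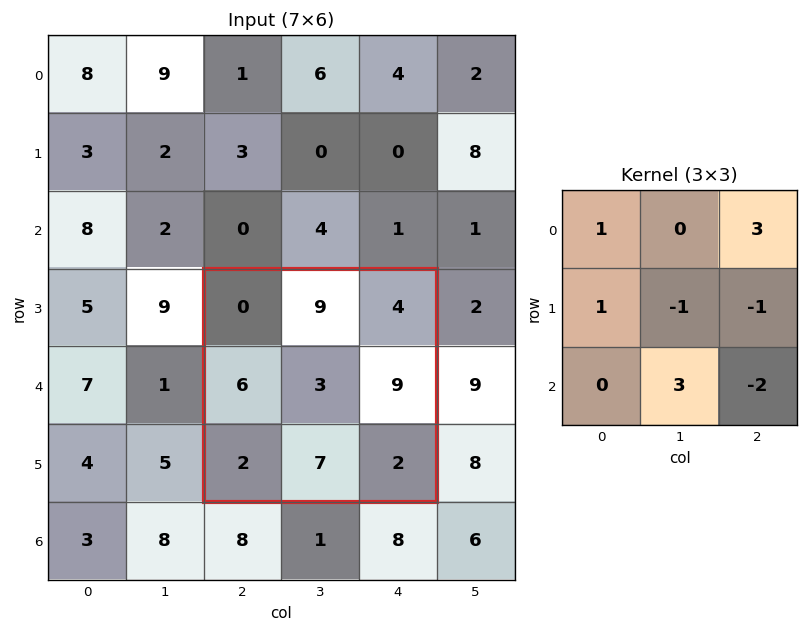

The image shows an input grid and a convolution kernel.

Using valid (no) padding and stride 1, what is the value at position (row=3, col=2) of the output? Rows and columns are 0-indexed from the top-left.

The receptive field on the input at this output position is [0 9 4 / 6 3 9 / 2 7 2]. Elementwise product with the kernel and sum: 0·1 + 4·3 + 6·1 + 3·-1 + 9·-1 + 7·3 + 2·-2.

23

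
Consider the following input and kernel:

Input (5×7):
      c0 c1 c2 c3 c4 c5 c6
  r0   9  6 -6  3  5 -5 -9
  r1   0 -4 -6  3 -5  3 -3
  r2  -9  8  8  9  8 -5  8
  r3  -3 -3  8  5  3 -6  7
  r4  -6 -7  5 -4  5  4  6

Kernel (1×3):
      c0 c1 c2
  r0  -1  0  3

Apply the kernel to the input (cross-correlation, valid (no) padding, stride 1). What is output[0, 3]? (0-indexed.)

-18

The receptive field on the input at this output position is [3 5 -5]. Elementwise product with the kernel and sum: 3·-1 + -5·3.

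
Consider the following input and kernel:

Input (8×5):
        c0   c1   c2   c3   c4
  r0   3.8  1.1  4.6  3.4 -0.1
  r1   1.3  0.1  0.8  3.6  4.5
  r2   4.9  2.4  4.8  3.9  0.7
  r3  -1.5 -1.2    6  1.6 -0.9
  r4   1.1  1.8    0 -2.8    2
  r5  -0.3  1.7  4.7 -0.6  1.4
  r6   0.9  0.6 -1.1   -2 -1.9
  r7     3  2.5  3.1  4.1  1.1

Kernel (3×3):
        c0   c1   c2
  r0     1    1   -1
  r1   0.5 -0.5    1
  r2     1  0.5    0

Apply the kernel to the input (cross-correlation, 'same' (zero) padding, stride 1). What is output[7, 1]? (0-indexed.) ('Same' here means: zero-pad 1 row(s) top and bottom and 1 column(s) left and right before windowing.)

5.95

The receptive field on the zero-padded input at this output position is [0.9 0.6 -1.1 / 3 2.5 3.1 / 0 0 0]. Elementwise product with the kernel and sum: 0.9·1 + 0.6·1 + -1.1·-1 + 3·0.5 + 2.5·-0.5 + 3.1·1 + 0·1 + 0·0.5.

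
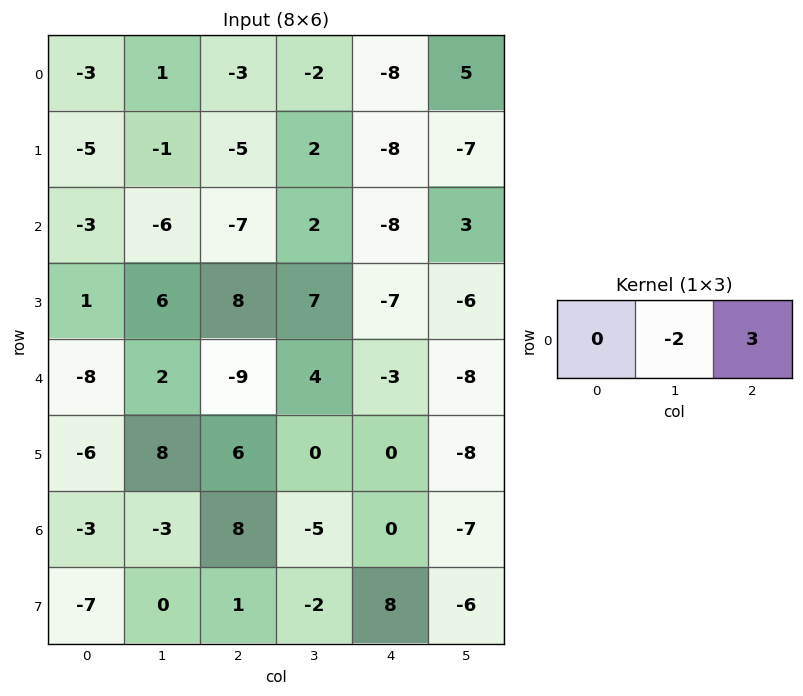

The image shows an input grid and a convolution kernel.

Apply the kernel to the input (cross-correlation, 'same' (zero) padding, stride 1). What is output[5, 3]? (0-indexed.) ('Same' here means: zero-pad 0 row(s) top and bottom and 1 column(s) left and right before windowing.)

The receptive field on the zero-padded input at this output position is [6 0 0]. Elementwise product with the kernel and sum: 0·-2 + 0·3.

0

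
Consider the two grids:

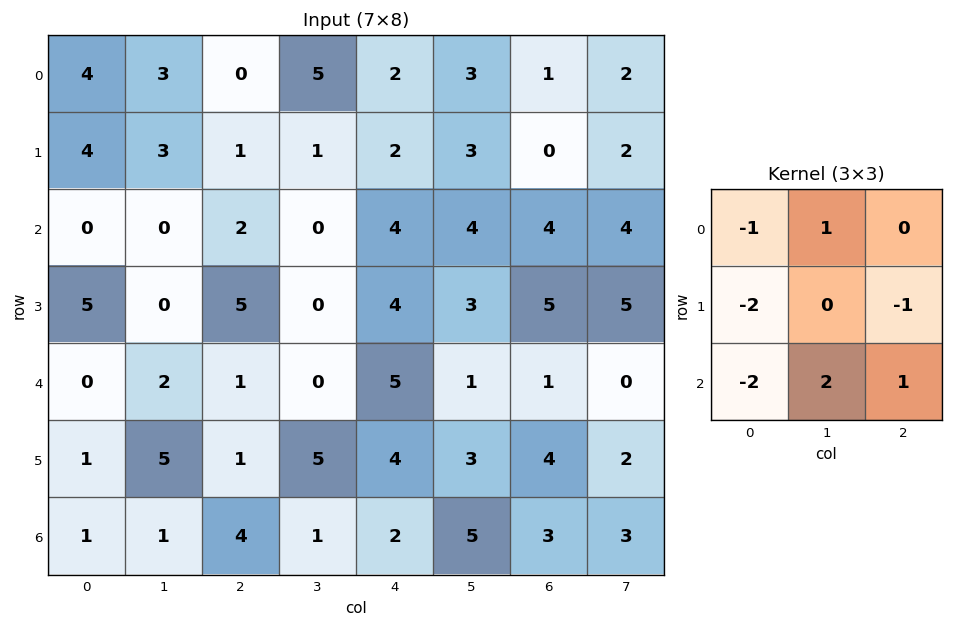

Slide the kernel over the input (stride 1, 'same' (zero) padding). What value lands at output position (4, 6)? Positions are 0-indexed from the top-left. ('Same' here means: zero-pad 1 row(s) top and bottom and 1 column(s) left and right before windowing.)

4

The receptive field on the zero-padded input at this output position is [3 5 5 / 1 1 0 / 3 4 2]. Elementwise product with the kernel and sum: 3·-1 + 5·1 + 1·-2 + 0·-1 + 3·-2 + 4·2 + 2·1.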